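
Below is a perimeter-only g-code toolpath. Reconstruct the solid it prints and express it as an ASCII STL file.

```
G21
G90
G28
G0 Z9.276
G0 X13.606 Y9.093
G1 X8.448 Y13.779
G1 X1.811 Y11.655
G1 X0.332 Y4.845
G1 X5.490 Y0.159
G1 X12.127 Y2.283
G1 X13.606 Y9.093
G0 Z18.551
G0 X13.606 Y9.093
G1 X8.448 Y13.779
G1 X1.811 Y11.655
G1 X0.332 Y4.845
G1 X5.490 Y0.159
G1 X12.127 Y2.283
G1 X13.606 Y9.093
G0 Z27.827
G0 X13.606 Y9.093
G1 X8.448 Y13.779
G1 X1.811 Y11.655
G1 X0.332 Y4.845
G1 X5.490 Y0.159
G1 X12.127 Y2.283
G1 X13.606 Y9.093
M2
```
solid part
  facet normal 0.0000 0.0000 -1.0000
    outer loop
      vertex 1.811 11.655 0.000
      vertex 8.448 13.779 0.000
      vertex 13.606 9.093 0.000
    endloop
  endfacet
  facet normal 0.0000 0.0000 -1.0000
    outer loop
      vertex 0.332 4.845 0.000
      vertex 1.811 11.655 0.000
      vertex 13.606 9.093 0.000
    endloop
  endfacet
  facet normal 0.0000 0.0000 -1.0000
    outer loop
      vertex 5.490 0.159 0.000
      vertex 0.332 4.845 0.000
      vertex 13.606 9.093 0.000
    endloop
  endfacet
  facet normal 0.0000 0.0000 -1.0000
    outer loop
      vertex 12.127 2.283 0.000
      vertex 5.490 0.159 0.000
      vertex 13.606 9.093 0.000
    endloop
  endfacet
  facet normal 0.0000 0.0000 1.0000
    outer loop
      vertex 13.606 9.093 27.827
      vertex 8.448 13.779 27.827
      vertex 1.811 11.655 27.827
    endloop
  endfacet
  facet normal 0.0000 0.0000 1.0000
    outer loop
      vertex 13.606 9.093 27.827
      vertex 1.811 11.655 27.827
      vertex 0.332 4.845 27.827
    endloop
  endfacet
  facet normal 0.0000 0.0000 1.0000
    outer loop
      vertex 13.606 9.093 27.827
      vertex 0.332 4.845 27.827
      vertex 5.490 0.159 27.827
    endloop
  endfacet
  facet normal 0.0000 0.0000 1.0000
    outer loop
      vertex 13.606 9.093 27.827
      vertex 5.490 0.159 27.827
      vertex 12.127 2.283 27.827
    endloop
  endfacet
  facet normal 0.6724 0.7402 0.0000
    outer loop
      vertex 13.606 9.093 0.000
      vertex 8.448 13.779 0.000
      vertex 8.448 13.779 27.827
    endloop
  endfacet
  facet normal 0.6724 0.7402 0.0000
    outer loop
      vertex 13.606 9.093 0.000
      vertex 8.448 13.779 27.827
      vertex 13.606 9.093 27.827
    endloop
  endfacet
  facet normal -0.3048 0.9524 0.0000
    outer loop
      vertex 8.448 13.779 0.000
      vertex 1.811 11.655 0.000
      vertex 1.811 11.655 27.827
    endloop
  endfacet
  facet normal -0.3048 0.9524 0.0000
    outer loop
      vertex 8.448 13.779 0.000
      vertex 1.811 11.655 27.827
      vertex 8.448 13.779 27.827
    endloop
  endfacet
  facet normal -0.9772 0.2122 0.0000
    outer loop
      vertex 1.811 11.655 0.000
      vertex 0.332 4.845 0.000
      vertex 0.332 4.845 27.827
    endloop
  endfacet
  facet normal -0.9772 0.2122 0.0000
    outer loop
      vertex 1.811 11.655 0.000
      vertex 0.332 4.845 27.827
      vertex 1.811 11.655 27.827
    endloop
  endfacet
  facet normal -0.6724 -0.7402 0.0000
    outer loop
      vertex 0.332 4.845 0.000
      vertex 5.490 0.159 0.000
      vertex 5.490 0.159 27.827
    endloop
  endfacet
  facet normal -0.6724 -0.7402 0.0000
    outer loop
      vertex 0.332 4.845 0.000
      vertex 5.490 0.159 27.827
      vertex 0.332 4.845 27.827
    endloop
  endfacet
  facet normal 0.3048 -0.9524 0.0000
    outer loop
      vertex 5.490 0.159 0.000
      vertex 12.127 2.283 0.000
      vertex 12.127 2.283 27.827
    endloop
  endfacet
  facet normal 0.3048 -0.9524 0.0000
    outer loop
      vertex 5.490 0.159 0.000
      vertex 12.127 2.283 27.827
      vertex 5.490 0.159 27.827
    endloop
  endfacet
  facet normal 0.9772 -0.2122 0.0000
    outer loop
      vertex 12.127 2.283 0.000
      vertex 13.606 9.093 0.000
      vertex 13.606 9.093 27.827
    endloop
  endfacet
  facet normal 0.9772 -0.2122 0.0000
    outer loop
      vertex 12.127 2.283 0.000
      vertex 13.606 9.093 27.827
      vertex 12.127 2.283 27.827
    endloop
  endfacet
endsolid part

The G0 Z moves step by Δz≈9.276 mm. Every layer's G1 loop is the same polygon, so the solid is a straight extrusion of it from z=0 to z≈27.8. Closing with flat bottom and top caps and triangulating gives 20 facets — a regular 6-sided prism (a cylinder approximated with 6 flat sides), circumscribed radius ≈ 6.97 mm, height ≈ 27.8 mm.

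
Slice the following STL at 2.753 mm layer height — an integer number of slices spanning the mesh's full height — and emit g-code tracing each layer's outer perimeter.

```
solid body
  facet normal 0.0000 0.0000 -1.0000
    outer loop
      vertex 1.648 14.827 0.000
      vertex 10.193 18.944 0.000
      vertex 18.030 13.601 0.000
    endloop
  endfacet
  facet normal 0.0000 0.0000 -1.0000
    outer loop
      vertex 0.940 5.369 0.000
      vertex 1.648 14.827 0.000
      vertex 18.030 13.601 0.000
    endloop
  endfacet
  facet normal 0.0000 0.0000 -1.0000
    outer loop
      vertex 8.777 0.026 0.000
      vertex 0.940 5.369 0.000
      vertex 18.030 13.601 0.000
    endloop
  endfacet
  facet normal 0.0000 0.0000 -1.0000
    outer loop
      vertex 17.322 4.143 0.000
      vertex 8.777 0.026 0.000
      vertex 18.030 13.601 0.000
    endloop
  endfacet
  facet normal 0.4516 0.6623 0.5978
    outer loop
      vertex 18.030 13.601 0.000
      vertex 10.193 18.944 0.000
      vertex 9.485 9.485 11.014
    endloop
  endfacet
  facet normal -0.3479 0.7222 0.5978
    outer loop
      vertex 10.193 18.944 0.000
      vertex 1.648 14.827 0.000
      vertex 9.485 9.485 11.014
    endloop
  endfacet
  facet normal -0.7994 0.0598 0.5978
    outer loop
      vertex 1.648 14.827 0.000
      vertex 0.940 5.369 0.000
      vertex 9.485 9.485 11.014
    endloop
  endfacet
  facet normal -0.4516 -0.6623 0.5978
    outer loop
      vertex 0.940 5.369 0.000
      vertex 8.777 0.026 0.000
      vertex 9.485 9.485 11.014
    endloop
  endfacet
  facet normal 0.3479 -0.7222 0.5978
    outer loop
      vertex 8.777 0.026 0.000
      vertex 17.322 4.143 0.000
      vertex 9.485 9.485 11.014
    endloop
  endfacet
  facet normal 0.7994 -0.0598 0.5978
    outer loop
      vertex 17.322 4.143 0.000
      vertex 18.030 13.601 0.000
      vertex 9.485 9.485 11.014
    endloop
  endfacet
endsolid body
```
; perimeter-only toolpath
G21 ; units = mm
G90 ; absolute positioning
G28 ; home
; layer 1
G0 Z2.753
G0 X15.894 Y12.572
G1 X10.016 Y16.579
G1 X3.607 Y13.492
G1 X3.076 Y6.398
G1 X8.954 Y2.391
G1 X15.363 Y5.478
G1 X15.894 Y12.572
; layer 2
G0 Z5.507
G0 X13.758 Y11.543
G1 X9.839 Y14.214
G1 X5.566 Y12.156
G1 X5.212 Y7.427
G1 X9.131 Y4.755
G1 X13.403 Y6.814
G1 X13.758 Y11.543
; layer 3
G0 Z8.261
G0 X11.621 Y10.514
G1 X9.662 Y11.850
G1 X7.526 Y10.820
G1 X7.349 Y8.456
G1 X9.308 Y7.120
G1 X11.444 Y8.149
G1 X11.621 Y10.514
M2 ; end

The solid is a regular 6-sided pyramid, base circumscribed radius ≈ 9.48 mm, apex at z ≈ 11 mm. Slicing at Δz = 2.753 mm — 4 equal slices spanning the solid's height, so layer i sits at z = i·h/4 — gives 3 non-empty perimeters. Each is a 6-segment closed polygon; G0 lifts to the layer z and rapids to the start vertex, then G1 traces the edges. The cross-section shrinks linearly with z (the slice at the apex is degenerate and omitted).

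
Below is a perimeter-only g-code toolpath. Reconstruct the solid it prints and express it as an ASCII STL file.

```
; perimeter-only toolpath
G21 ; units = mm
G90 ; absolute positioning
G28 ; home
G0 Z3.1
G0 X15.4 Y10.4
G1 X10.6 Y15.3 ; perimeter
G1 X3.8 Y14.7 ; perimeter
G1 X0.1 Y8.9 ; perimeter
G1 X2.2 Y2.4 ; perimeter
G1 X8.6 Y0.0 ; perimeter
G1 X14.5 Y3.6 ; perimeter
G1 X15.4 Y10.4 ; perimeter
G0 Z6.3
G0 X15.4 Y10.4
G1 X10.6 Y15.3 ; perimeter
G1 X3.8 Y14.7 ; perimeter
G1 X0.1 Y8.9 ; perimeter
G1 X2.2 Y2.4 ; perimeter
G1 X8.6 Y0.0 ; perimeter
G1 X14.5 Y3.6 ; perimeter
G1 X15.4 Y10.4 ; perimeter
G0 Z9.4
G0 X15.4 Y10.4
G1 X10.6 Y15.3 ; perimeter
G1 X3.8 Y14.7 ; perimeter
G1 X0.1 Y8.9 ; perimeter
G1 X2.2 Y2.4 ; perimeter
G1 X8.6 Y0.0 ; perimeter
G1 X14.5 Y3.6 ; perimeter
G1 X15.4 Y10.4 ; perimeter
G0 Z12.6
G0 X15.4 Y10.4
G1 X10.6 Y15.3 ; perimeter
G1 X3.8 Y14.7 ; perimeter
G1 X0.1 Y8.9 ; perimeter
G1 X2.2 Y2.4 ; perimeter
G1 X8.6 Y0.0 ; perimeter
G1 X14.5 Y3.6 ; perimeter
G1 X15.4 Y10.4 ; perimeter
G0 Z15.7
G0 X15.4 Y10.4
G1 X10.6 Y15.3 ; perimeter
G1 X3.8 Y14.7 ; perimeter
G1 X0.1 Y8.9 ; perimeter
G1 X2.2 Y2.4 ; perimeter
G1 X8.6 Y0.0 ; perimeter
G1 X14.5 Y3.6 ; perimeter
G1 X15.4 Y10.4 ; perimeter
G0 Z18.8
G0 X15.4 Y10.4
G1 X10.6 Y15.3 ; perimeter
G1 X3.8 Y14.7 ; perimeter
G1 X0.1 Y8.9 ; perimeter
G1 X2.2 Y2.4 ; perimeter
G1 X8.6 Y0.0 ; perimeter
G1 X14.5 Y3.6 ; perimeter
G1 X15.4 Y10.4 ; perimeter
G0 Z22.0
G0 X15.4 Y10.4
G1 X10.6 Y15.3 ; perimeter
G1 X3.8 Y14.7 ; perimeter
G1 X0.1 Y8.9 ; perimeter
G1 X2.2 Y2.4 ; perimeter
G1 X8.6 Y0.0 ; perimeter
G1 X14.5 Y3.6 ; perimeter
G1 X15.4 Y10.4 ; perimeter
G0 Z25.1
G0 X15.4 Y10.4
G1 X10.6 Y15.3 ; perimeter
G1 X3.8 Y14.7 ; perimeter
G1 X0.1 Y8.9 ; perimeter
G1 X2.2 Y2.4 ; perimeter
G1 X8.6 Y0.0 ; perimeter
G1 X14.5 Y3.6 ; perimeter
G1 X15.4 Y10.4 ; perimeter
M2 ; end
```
solid part
  facet normal 0.0000 0.0000 -1.0000
    outer loop
      vertex 3.8 14.7 0.0
      vertex 10.6 15.3 0.0
      vertex 15.4 10.4 0.0
    endloop
  endfacet
  facet normal 0.0000 0.0000 -1.0000
    outer loop
      vertex 0.1 8.9 0.0
      vertex 3.8 14.7 0.0
      vertex 15.4 10.4 0.0
    endloop
  endfacet
  facet normal 0.0000 0.0000 -1.0000
    outer loop
      vertex 2.2 2.4 0.0
      vertex 0.1 8.9 0.0
      vertex 15.4 10.4 0.0
    endloop
  endfacet
  facet normal 0.0000 0.0000 -1.0000
    outer loop
      vertex 8.6 0.0 0.0
      vertex 2.2 2.4 0.0
      vertex 15.4 10.4 0.0
    endloop
  endfacet
  facet normal 0.0000 0.0000 -1.0000
    outer loop
      vertex 14.5 3.6 0.0
      vertex 8.6 0.0 0.0
      vertex 15.4 10.4 0.0
    endloop
  endfacet
  facet normal 0.0000 0.0000 1.0000
    outer loop
      vertex 15.4 10.4 25.1
      vertex 10.6 15.3 25.1
      vertex 3.8 14.7 25.1
    endloop
  endfacet
  facet normal 0.0000 0.0000 1.0000
    outer loop
      vertex 15.4 10.4 25.1
      vertex 3.8 14.7 25.1
      vertex 0.1 8.9 25.1
    endloop
  endfacet
  facet normal 0.0000 0.0000 1.0000
    outer loop
      vertex 15.4 10.4 25.1
      vertex 0.1 8.9 25.1
      vertex 2.2 2.4 25.1
    endloop
  endfacet
  facet normal 0.0000 0.0000 1.0000
    outer loop
      vertex 15.4 10.4 25.1
      vertex 2.2 2.4 25.1
      vertex 8.6 0.0 25.1
    endloop
  endfacet
  facet normal 0.0000 0.0000 1.0000
    outer loop
      vertex 15.4 10.4 25.1
      vertex 8.6 0.0 25.1
      vertex 14.5 3.6 25.1
    endloop
  endfacet
  facet normal 0.7144 0.6998 0.0000
    outer loop
      vertex 15.4 10.4 0.0
      vertex 10.6 15.3 0.0
      vertex 10.6 15.3 25.1
    endloop
  endfacet
  facet normal 0.7144 0.6998 0.0000
    outer loop
      vertex 15.4 10.4 0.0
      vertex 10.6 15.3 25.1
      vertex 15.4 10.4 25.1
    endloop
  endfacet
  facet normal -0.0879 0.9961 0.0000
    outer loop
      vertex 10.6 15.3 0.0
      vertex 3.8 14.7 0.0
      vertex 3.8 14.7 25.1
    endloop
  endfacet
  facet normal -0.0879 0.9961 0.0000
    outer loop
      vertex 10.6 15.3 0.0
      vertex 3.8 14.7 25.1
      vertex 10.6 15.3 25.1
    endloop
  endfacet
  facet normal -0.8431 0.5378 0.0000
    outer loop
      vertex 3.8 14.7 0.0
      vertex 0.1 8.9 0.0
      vertex 0.1 8.9 25.1
    endloop
  endfacet
  facet normal -0.8431 0.5378 0.0000
    outer loop
      vertex 3.8 14.7 0.0
      vertex 0.1 8.9 25.1
      vertex 3.8 14.7 25.1
    endloop
  endfacet
  facet normal -0.9516 -0.3074 0.0000
    outer loop
      vertex 0.1 8.9 0.0
      vertex 2.2 2.4 0.0
      vertex 2.2 2.4 25.1
    endloop
  endfacet
  facet normal -0.9516 -0.3074 0.0000
    outer loop
      vertex 0.1 8.9 0.0
      vertex 2.2 2.4 25.1
      vertex 0.1 8.9 25.1
    endloop
  endfacet
  facet normal -0.3511 -0.9363 0.0000
    outer loop
      vertex 2.2 2.4 0.0
      vertex 8.6 0.0 0.0
      vertex 8.6 0.0 25.1
    endloop
  endfacet
  facet normal -0.3511 -0.9363 0.0000
    outer loop
      vertex 2.2 2.4 0.0
      vertex 8.6 0.0 25.1
      vertex 2.2 2.4 25.1
    endloop
  endfacet
  facet normal 0.5209 -0.8536 0.0000
    outer loop
      vertex 8.6 0.0 0.0
      vertex 14.5 3.6 0.0
      vertex 14.5 3.6 25.1
    endloop
  endfacet
  facet normal 0.5209 -0.8536 0.0000
    outer loop
      vertex 8.6 0.0 0.0
      vertex 14.5 3.6 25.1
      vertex 8.6 0.0 25.1
    endloop
  endfacet
  facet normal 0.9914 -0.1312 0.0000
    outer loop
      vertex 14.5 3.6 0.0
      vertex 15.4 10.4 0.0
      vertex 15.4 10.4 25.1
    endloop
  endfacet
  facet normal 0.9914 -0.1312 0.0000
    outer loop
      vertex 14.5 3.6 0.0
      vertex 15.4 10.4 25.1
      vertex 14.5 3.6 25.1
    endloop
  endfacet
endsolid part

The G0 Z moves step by Δz≈3.1 mm. Every layer's G1 loop is the same polygon, so the solid is a straight extrusion of it from z=0 to z≈25.1. Closing with flat bottom and top caps and triangulating gives 24 facets — a regular 7-sided prism (a cylinder approximated with 7 flat sides), circumscribed radius ≈ 7.9 mm, height ≈ 25.1 mm.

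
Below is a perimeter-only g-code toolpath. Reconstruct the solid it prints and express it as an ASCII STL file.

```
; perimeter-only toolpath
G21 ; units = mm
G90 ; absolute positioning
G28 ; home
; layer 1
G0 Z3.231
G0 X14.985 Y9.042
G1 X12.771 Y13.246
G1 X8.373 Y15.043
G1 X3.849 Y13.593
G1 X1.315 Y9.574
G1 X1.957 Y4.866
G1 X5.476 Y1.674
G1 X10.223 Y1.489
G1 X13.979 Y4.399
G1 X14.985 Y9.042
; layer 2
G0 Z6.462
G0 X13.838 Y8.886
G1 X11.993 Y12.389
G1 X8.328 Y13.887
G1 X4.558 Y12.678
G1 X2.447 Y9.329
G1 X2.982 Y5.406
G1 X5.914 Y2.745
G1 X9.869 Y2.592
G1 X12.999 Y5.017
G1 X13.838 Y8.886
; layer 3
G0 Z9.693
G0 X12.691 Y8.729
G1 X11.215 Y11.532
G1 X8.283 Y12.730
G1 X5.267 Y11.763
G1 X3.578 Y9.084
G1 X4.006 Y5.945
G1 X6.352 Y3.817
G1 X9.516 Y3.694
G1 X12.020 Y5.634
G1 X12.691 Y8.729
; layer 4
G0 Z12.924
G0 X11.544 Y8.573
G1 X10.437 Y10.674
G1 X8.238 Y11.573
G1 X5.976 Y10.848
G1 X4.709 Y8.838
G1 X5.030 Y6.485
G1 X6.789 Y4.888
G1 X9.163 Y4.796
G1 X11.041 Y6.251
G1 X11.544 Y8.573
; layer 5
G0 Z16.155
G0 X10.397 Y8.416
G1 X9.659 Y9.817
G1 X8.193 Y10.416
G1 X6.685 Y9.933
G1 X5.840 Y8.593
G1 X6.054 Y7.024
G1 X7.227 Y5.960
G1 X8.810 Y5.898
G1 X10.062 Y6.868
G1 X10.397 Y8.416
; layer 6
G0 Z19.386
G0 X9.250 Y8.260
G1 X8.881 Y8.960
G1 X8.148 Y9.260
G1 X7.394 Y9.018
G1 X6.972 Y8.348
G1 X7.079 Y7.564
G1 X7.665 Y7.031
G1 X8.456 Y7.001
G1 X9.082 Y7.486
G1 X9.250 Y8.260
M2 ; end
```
solid part
  facet normal 0.0000 0.0000 -1.0000
    outer loop
      vertex 8.418 16.200 0.000
      vertex 13.549 14.103 0.000
      vertex 16.132 9.199 0.000
    endloop
  endfacet
  facet normal 0.0000 0.0000 -1.0000
    outer loop
      vertex 3.140 14.508 0.000
      vertex 8.418 16.200 0.000
      vertex 16.132 9.199 0.000
    endloop
  endfacet
  facet normal 0.0000 0.0000 -1.0000
    outer loop
      vertex 0.184 9.819 0.000
      vertex 3.140 14.508 0.000
      vertex 16.132 9.199 0.000
    endloop
  endfacet
  facet normal 0.0000 0.0000 -1.0000
    outer loop
      vertex 0.933 4.327 0.000
      vertex 0.184 9.819 0.000
      vertex 16.132 9.199 0.000
    endloop
  endfacet
  facet normal 0.0000 0.0000 -1.0000
    outer loop
      vertex 5.038 0.602 0.000
      vertex 0.933 4.327 0.000
      vertex 16.132 9.199 0.000
    endloop
  endfacet
  facet normal 0.0000 0.0000 -1.0000
    outer loop
      vertex 10.576 0.387 0.000
      vertex 5.038 0.602 0.000
      vertex 16.132 9.199 0.000
    endloop
  endfacet
  facet normal 0.0000 0.0000 -1.0000
    outer loop
      vertex 14.958 3.782 0.000
      vertex 10.576 0.387 0.000
      vertex 16.132 9.199 0.000
    endloop
  endfacet
  facet normal 0.8385 0.4417 0.3191
    outer loop
      vertex 16.132 9.199 0.000
      vertex 13.549 14.103 0.000
      vertex 8.103 8.103 22.617
    endloop
  endfacet
  facet normal 0.3585 0.8773 0.3191
    outer loop
      vertex 13.549 14.103 0.000
      vertex 8.418 16.200 0.000
      vertex 8.103 8.103 22.617
    endloop
  endfacet
  facet normal -0.2893 0.9025 0.3191
    outer loop
      vertex 8.418 16.200 0.000
      vertex 3.140 14.508 0.000
      vertex 8.103 8.103 22.617
    endloop
  endfacet
  facet normal -0.8017 0.5054 0.3191
    outer loop
      vertex 3.140 14.508 0.000
      vertex 0.184 9.819 0.000
      vertex 8.103 8.103 22.617
    endloop
  endfacet
  facet normal -0.9390 -0.1281 0.3191
    outer loop
      vertex 0.184 9.819 0.000
      vertex 0.933 4.327 0.000
      vertex 8.103 8.103 22.617
    endloop
  endfacet
  facet normal -0.6369 -0.7018 0.3191
    outer loop
      vertex 0.933 4.327 0.000
      vertex 5.038 0.602 0.000
      vertex 8.103 8.103 22.617
    endloop
  endfacet
  facet normal -0.0368 -0.9470 0.3191
    outer loop
      vertex 5.038 0.602 0.000
      vertex 10.576 0.387 0.000
      vertex 8.103 8.103 22.617
    endloop
  endfacet
  facet normal 0.5804 -0.7492 0.3191
    outer loop
      vertex 10.576 0.387 0.000
      vertex 14.958 3.782 0.000
      vertex 8.103 8.103 22.617
    endloop
  endfacet
  facet normal 0.9262 -0.2007 0.3191
    outer loop
      vertex 14.958 3.782 0.000
      vertex 16.132 9.199 0.000
      vertex 8.103 8.103 22.617
    endloop
  endfacet
endsolid part

The G0 Z moves step by Δz≈3.231 mm. The G1 loops shrink linearly with z, so the solid tapers from its base footprint up to z≈22.6. Closing with a flat bottom cap and the tapered top and triangulating gives 16 facets — a regular 9-sided pyramid, base circumscribed radius ≈ 8.1 mm, apex at z ≈ 22.6 mm.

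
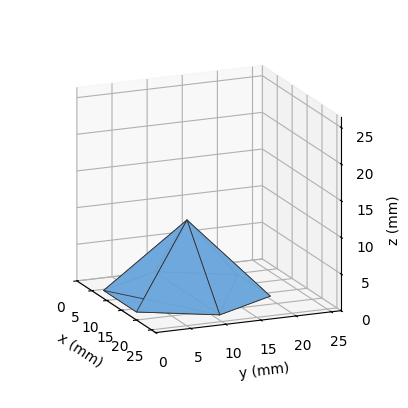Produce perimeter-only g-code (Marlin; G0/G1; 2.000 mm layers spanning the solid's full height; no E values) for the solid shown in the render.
Reading the render: the shape is a regular 6-sided pyramid, base circumscribed radius ≈ 11 mm, apex at z ≈ 10 mm (dimensions read to the nearest mm from the axis ticks). For the g-code, the solid's height is divided into equal slices at the stated Δz and each level perimeter traced with G1 moves after a G0 lift.

; perimeter-only toolpath
G21 ; units = mm
G90 ; absolute positioning
G28 ; home
; layer 1
G0 Z2.000
G0 X19.800 Y11.000
G1 X15.400 Y18.621
G1 X6.600 Y18.621
G1 X2.200 Y11.000
G1 X6.600 Y3.379
G1 X15.400 Y3.379
G1 X19.800 Y11.000
; layer 2
G0 Z4.000
G0 X17.600 Y11.000
G1 X14.300 Y16.716
G1 X7.700 Y16.716
G1 X4.400 Y11.000
G1 X7.700 Y5.284
G1 X14.300 Y5.284
G1 X17.600 Y11.000
; layer 3
G0 Z6.000
G0 X15.400 Y11.000
G1 X13.200 Y14.810
G1 X8.800 Y14.810
G1 X6.600 Y11.000
G1 X8.800 Y7.190
G1 X13.200 Y7.190
G1 X15.400 Y11.000
; layer 4
G0 Z8.000
G0 X13.200 Y11.000
G1 X12.100 Y12.905
G1 X9.900 Y12.905
G1 X8.800 Y11.000
G1 X9.900 Y9.095
G1 X12.100 Y9.095
G1 X13.200 Y11.000
M2 ; end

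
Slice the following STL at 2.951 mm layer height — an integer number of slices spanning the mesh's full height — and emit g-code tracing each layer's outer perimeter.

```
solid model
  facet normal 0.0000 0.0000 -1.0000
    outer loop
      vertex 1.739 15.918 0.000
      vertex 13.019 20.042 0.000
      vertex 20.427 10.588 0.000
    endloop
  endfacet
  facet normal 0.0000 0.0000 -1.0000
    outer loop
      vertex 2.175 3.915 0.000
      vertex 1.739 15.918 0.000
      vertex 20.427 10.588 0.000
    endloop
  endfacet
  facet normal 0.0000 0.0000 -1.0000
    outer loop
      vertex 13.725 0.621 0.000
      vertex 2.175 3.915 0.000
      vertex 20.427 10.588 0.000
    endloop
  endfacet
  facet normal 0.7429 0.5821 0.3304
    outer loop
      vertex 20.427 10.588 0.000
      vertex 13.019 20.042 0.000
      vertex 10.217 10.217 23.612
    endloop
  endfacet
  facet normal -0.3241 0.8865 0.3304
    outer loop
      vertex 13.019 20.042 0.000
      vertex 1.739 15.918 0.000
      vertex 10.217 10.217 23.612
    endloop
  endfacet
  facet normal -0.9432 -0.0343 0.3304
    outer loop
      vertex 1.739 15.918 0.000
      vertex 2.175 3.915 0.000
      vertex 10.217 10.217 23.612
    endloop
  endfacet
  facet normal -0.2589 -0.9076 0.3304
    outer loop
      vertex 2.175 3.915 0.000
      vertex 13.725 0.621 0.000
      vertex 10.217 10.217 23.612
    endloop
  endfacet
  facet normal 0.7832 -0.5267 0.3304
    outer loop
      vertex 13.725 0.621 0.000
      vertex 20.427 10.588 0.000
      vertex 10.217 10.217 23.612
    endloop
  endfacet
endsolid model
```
; perimeter-only toolpath
G21 ; units = mm
G90 ; absolute positioning
G28 ; home
; layer 1
G0 Z2.951
G0 X19.151 Y10.542
G1 X12.669 Y18.814
G1 X2.799 Y15.205
G1 X3.180 Y4.703
G1 X13.287 Y1.821
G1 X19.151 Y10.542
; layer 2
G0 Z5.903
G0 X17.875 Y10.495
G1 X12.319 Y17.586
G1 X3.859 Y14.493
G1 X4.186 Y5.491
G1 X12.848 Y3.020
G1 X17.875 Y10.495
; layer 3
G0 Z8.854
G0 X16.598 Y10.449
G1 X11.968 Y16.358
G1 X4.918 Y13.780
G1 X5.191 Y6.278
G1 X12.410 Y4.220
G1 X16.598 Y10.449
; layer 4
G0 Z11.806
G0 X15.322 Y10.402
G1 X11.618 Y15.130
G1 X5.978 Y13.067
G1 X6.196 Y7.066
G1 X11.971 Y5.419
G1 X15.322 Y10.402
; layer 5
G0 Z14.757
G0 X14.046 Y10.356
G1 X11.268 Y13.901
G1 X7.038 Y12.355
G1 X7.201 Y7.854
G1 X11.532 Y6.619
G1 X14.046 Y10.356
; layer 6
G0 Z17.709
G0 X12.770 Y10.310
G1 X10.918 Y12.673
G1 X8.098 Y11.642
G1 X8.207 Y8.642
G1 X11.094 Y7.818
G1 X12.770 Y10.310
; layer 7
G0 Z20.660
G0 X11.493 Y10.263
G1 X10.567 Y11.445
G1 X9.157 Y10.930
G1 X9.212 Y9.429
G1 X10.655 Y9.018
G1 X11.493 Y10.263
M2 ; end

The solid is a regular 5-sided pyramid, base circumscribed radius ≈ 10.2 mm, apex at z ≈ 23.6 mm. Slicing at Δz = 2.951 mm — 8 equal slices spanning the solid's height, so layer i sits at z = i·h/8 — gives 7 non-empty perimeters. Each is a 5-segment closed polygon; G0 lifts to the layer z and rapids to the start vertex, then G1 traces the edges. The cross-section shrinks linearly with z (the slice at the apex is degenerate and omitted).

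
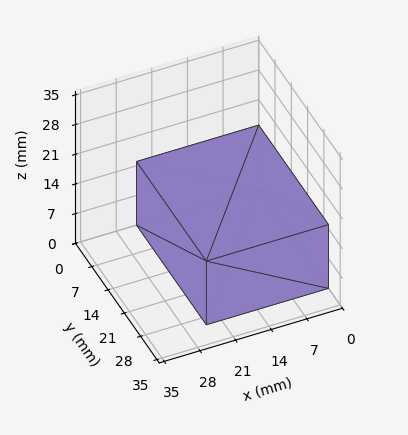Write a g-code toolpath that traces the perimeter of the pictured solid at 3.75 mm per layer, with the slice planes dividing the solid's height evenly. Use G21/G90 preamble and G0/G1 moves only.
Reading the render: the shape is a rectangular box, roughly 24 × 30 mm footprint and 15 mm tall (dimensions read to the nearest mm from the axis ticks). For the g-code, the solid's height is divided into equal slices at the stated Δz and each level perimeter traced with G1 moves after a G0 lift.

; perimeter-only toolpath
G21 ; units = mm
G90 ; absolute positioning
G28 ; home
; layer 1
G0 Z3.75
G0 X0.00 Y0.00
G1 X24.00 Y0.00
G1 X24.00 Y30.00
G1 X0.00 Y30.00
G1 X0.00 Y0.00
; layer 2
G0 Z7.50
G0 X0.00 Y0.00
G1 X24.00 Y0.00
G1 X24.00 Y30.00
G1 X0.00 Y30.00
G1 X0.00 Y0.00
; layer 3
G0 Z11.25
G0 X0.00 Y0.00
G1 X24.00 Y0.00
G1 X24.00 Y30.00
G1 X0.00 Y30.00
G1 X0.00 Y0.00
; layer 4
G0 Z15.00
G0 X0.00 Y0.00
G1 X24.00 Y0.00
G1 X24.00 Y30.00
G1 X0.00 Y30.00
G1 X0.00 Y0.00
M2 ; end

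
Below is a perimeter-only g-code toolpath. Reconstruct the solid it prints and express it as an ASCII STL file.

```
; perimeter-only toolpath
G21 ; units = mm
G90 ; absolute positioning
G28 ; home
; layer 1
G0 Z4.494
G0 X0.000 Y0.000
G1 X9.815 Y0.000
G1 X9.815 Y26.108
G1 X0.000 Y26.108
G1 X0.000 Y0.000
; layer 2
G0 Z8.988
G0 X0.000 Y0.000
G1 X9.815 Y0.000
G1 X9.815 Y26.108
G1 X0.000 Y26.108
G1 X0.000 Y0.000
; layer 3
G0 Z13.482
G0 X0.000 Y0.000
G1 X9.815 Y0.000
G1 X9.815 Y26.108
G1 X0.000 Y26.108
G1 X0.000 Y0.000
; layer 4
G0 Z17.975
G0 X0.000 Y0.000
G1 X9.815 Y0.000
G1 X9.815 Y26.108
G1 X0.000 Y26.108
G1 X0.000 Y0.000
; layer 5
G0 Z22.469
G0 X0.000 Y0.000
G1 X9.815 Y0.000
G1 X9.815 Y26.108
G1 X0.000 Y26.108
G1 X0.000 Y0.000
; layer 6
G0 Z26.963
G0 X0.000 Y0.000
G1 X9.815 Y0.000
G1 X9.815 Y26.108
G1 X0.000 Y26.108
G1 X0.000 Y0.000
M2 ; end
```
solid part
  facet normal 0.0000 0.0000 -1.0000
    outer loop
      vertex 9.815 26.108 0.000
      vertex 9.815 0.000 0.000
      vertex 0.000 0.000 0.000
    endloop
  endfacet
  facet normal 0.0000 0.0000 -1.0000
    outer loop
      vertex 0.000 26.108 0.000
      vertex 9.815 26.108 0.000
      vertex 0.000 0.000 0.000
    endloop
  endfacet
  facet normal 0.0000 0.0000 1.0000
    outer loop
      vertex 0.000 0.000 26.963
      vertex 9.815 0.000 26.963
      vertex 9.815 26.108 26.963
    endloop
  endfacet
  facet normal 0.0000 0.0000 1.0000
    outer loop
      vertex 0.000 0.000 26.963
      vertex 9.815 26.108 26.963
      vertex 0.000 26.108 26.963
    endloop
  endfacet
  facet normal 0.0000 -1.0000 0.0000
    outer loop
      vertex 0.000 0.000 0.000
      vertex 9.815 0.000 0.000
      vertex 9.815 0.000 26.963
    endloop
  endfacet
  facet normal 0.0000 -1.0000 0.0000
    outer loop
      vertex 0.000 0.000 0.000
      vertex 9.815 0.000 26.963
      vertex 0.000 0.000 26.963
    endloop
  endfacet
  facet normal 0.0000 1.0000 0.0000
    outer loop
      vertex 9.815 26.108 26.963
      vertex 9.815 26.108 0.000
      vertex 0.000 26.108 0.000
    endloop
  endfacet
  facet normal 0.0000 1.0000 0.0000
    outer loop
      vertex 0.000 26.108 26.963
      vertex 9.815 26.108 26.963
      vertex 0.000 26.108 0.000
    endloop
  endfacet
  facet normal -1.0000 0.0000 0.0000
    outer loop
      vertex 0.000 26.108 26.963
      vertex 0.000 26.108 0.000
      vertex 0.000 0.000 0.000
    endloop
  endfacet
  facet normal -1.0000 0.0000 0.0000
    outer loop
      vertex 0.000 0.000 26.963
      vertex 0.000 26.108 26.963
      vertex 0.000 0.000 0.000
    endloop
  endfacet
  facet normal 1.0000 0.0000 0.0000
    outer loop
      vertex 9.815 0.000 0.000
      vertex 9.815 26.108 0.000
      vertex 9.815 26.108 26.963
    endloop
  endfacet
  facet normal 1.0000 0.0000 0.0000
    outer loop
      vertex 9.815 0.000 0.000
      vertex 9.815 26.108 26.963
      vertex 9.815 0.000 26.963
    endloop
  endfacet
endsolid part

The G0 Z moves step by Δz≈4.494 mm. Every layer's G1 loop is the same polygon, so the solid is a straight extrusion of it from z=0 to z≈27. Closing with flat bottom and top caps and triangulating gives 12 facets — a rectangular box, roughly 9.81 × 26.1 mm footprint and 27 mm tall.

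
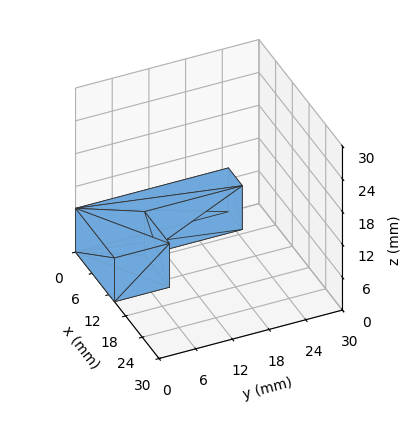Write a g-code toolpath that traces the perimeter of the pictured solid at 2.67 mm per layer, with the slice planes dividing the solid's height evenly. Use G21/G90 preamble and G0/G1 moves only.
Reading the render: the shape is an L-shaped prism: outer 14 × 25 mm, arm thicknesses ≈ 9 mm (horizontal) and 5 mm (vertical), extruded 8 mm in z (dimensions read to the nearest mm from the axis ticks). For the g-code, the solid's height is divided into equal slices at the stated Δz and each level perimeter traced with G1 moves after a G0 lift.

; perimeter-only toolpath
G21 ; units = mm
G90 ; absolute positioning
G28 ; home
; layer 1
G0 Z2.67
G0 X0.00 Y0.00
G1 X14.00 Y0.00
G1 X14.00 Y9.00
G1 X5.00 Y9.00
G1 X5.00 Y25.00
G1 X0.00 Y25.00
G1 X0.00 Y0.00
; layer 2
G0 Z5.33
G0 X0.00 Y0.00
G1 X14.00 Y0.00
G1 X14.00 Y9.00
G1 X5.00 Y9.00
G1 X5.00 Y25.00
G1 X0.00 Y25.00
G1 X0.00 Y0.00
; layer 3
G0 Z8.00
G0 X0.00 Y0.00
G1 X14.00 Y0.00
G1 X14.00 Y9.00
G1 X5.00 Y9.00
G1 X5.00 Y25.00
G1 X0.00 Y25.00
G1 X0.00 Y0.00
M2 ; end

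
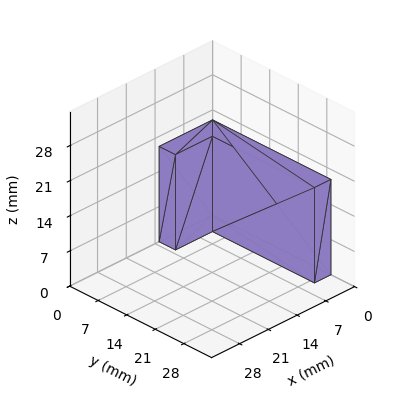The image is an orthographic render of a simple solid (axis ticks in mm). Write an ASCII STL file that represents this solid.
Reading the render: the shape is an L-shaped prism: outer 13 × 29 mm, arm thicknesses ≈ 4 mm (horizontal) and 4 mm (vertical), extruded 19 mm in z (dimensions read to the nearest mm from the axis ticks). For the STL, each face is triangulated and given an outward normal.

solid part
  facet normal 0.0000 0.0000 -1.0000
    outer loop
      vertex 13.0 4.0 0.0
      vertex 13.0 0.0 0.0
      vertex 0.0 0.0 0.0
    endloop
  endfacet
  facet normal 0.0000 0.0000 -1.0000
    outer loop
      vertex 4.0 4.0 0.0
      vertex 13.0 4.0 0.0
      vertex 0.0 0.0 0.0
    endloop
  endfacet
  facet normal 0.0000 0.0000 -1.0000
    outer loop
      vertex 4.0 29.0 0.0
      vertex 4.0 4.0 0.0
      vertex 0.0 0.0 0.0
    endloop
  endfacet
  facet normal 0.0000 0.0000 -1.0000
    outer loop
      vertex 0.0 29.0 0.0
      vertex 4.0 29.0 0.0
      vertex 0.0 0.0 0.0
    endloop
  endfacet
  facet normal 0.0000 0.0000 1.0000
    outer loop
      vertex 0.0 0.0 19.0
      vertex 13.0 0.0 19.0
      vertex 13.0 4.0 19.0
    endloop
  endfacet
  facet normal 0.0000 0.0000 1.0000
    outer loop
      vertex 0.0 0.0 19.0
      vertex 13.0 4.0 19.0
      vertex 4.0 4.0 19.0
    endloop
  endfacet
  facet normal 0.0000 0.0000 1.0000
    outer loop
      vertex 0.0 0.0 19.0
      vertex 4.0 4.0 19.0
      vertex 4.0 29.0 19.0
    endloop
  endfacet
  facet normal 0.0000 0.0000 1.0000
    outer loop
      vertex 0.0 0.0 19.0
      vertex 4.0 29.0 19.0
      vertex 0.0 29.0 19.0
    endloop
  endfacet
  facet normal 0.0000 -1.0000 0.0000
    outer loop
      vertex 0.0 0.0 0.0
      vertex 13.0 0.0 0.0
      vertex 13.0 0.0 19.0
    endloop
  endfacet
  facet normal 0.0000 -1.0000 0.0000
    outer loop
      vertex 0.0 0.0 0.0
      vertex 13.0 0.0 19.0
      vertex 0.0 0.0 19.0
    endloop
  endfacet
  facet normal 1.0000 0.0000 0.0000
    outer loop
      vertex 13.0 0.0 0.0
      vertex 13.0 4.0 0.0
      vertex 13.0 4.0 19.0
    endloop
  endfacet
  facet normal 1.0000 0.0000 0.0000
    outer loop
      vertex 13.0 0.0 0.0
      vertex 13.0 4.0 19.0
      vertex 13.0 0.0 19.0
    endloop
  endfacet
  facet normal 0.0000 1.0000 0.0000
    outer loop
      vertex 13.0 4.0 0.0
      vertex 4.0 4.0 0.0
      vertex 4.0 4.0 19.0
    endloop
  endfacet
  facet normal 0.0000 1.0000 0.0000
    outer loop
      vertex 13.0 4.0 0.0
      vertex 4.0 4.0 19.0
      vertex 13.0 4.0 19.0
    endloop
  endfacet
  facet normal 1.0000 0.0000 0.0000
    outer loop
      vertex 4.0 4.0 0.0
      vertex 4.0 29.0 0.0
      vertex 4.0 29.0 19.0
    endloop
  endfacet
  facet normal 1.0000 0.0000 0.0000
    outer loop
      vertex 4.0 4.0 0.0
      vertex 4.0 29.0 19.0
      vertex 4.0 4.0 19.0
    endloop
  endfacet
  facet normal 0.0000 1.0000 0.0000
    outer loop
      vertex 4.0 29.0 0.0
      vertex 0.0 29.0 0.0
      vertex 0.0 29.0 19.0
    endloop
  endfacet
  facet normal 0.0000 1.0000 0.0000
    outer loop
      vertex 4.0 29.0 0.0
      vertex 0.0 29.0 19.0
      vertex 4.0 29.0 19.0
    endloop
  endfacet
  facet normal -1.0000 0.0000 0.0000
    outer loop
      vertex 0.0 29.0 0.0
      vertex 0.0 0.0 0.0
      vertex 0.0 0.0 19.0
    endloop
  endfacet
  facet normal -1.0000 0.0000 0.0000
    outer loop
      vertex 0.0 29.0 0.0
      vertex 0.0 0.0 19.0
      vertex 0.0 29.0 19.0
    endloop
  endfacet
endsolid part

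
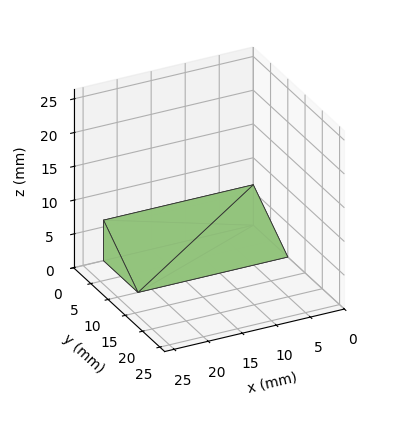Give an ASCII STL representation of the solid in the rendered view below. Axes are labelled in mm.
Reading the render: the shape is a wedge (ramp): 22 × 10 mm base, rising to 6 mm along the y=0 edge and sloping linearly to z=0 at y=10 (dimensions read to the nearest mm from the axis ticks). For the STL, each face is triangulated and given an outward normal.

solid part
  facet normal 0.0000 0.0000 -1.0000
    outer loop
      vertex 22.000 10.000 0.000
      vertex 22.000 0.000 0.000
      vertex 0.000 0.000 0.000
    endloop
  endfacet
  facet normal 0.0000 0.0000 -1.0000
    outer loop
      vertex 0.000 10.000 0.000
      vertex 22.000 10.000 0.000
      vertex 0.000 0.000 0.000
    endloop
  endfacet
  facet normal 0.0000 -1.0000 0.0000
    outer loop
      vertex 0.000 0.000 0.000
      vertex 22.000 0.000 0.000
      vertex 22.000 0.000 6.000
    endloop
  endfacet
  facet normal 0.0000 -1.0000 0.0000
    outer loop
      vertex 0.000 0.000 0.000
      vertex 22.000 0.000 6.000
      vertex 0.000 0.000 6.000
    endloop
  endfacet
  facet normal 0.0000 0.5145 0.8575
    outer loop
      vertex 0.000 0.000 6.000
      vertex 22.000 0.000 6.000
      vertex 22.000 10.000 0.000
    endloop
  endfacet
  facet normal 0.0000 0.5145 0.8575
    outer loop
      vertex 0.000 0.000 6.000
      vertex 22.000 10.000 0.000
      vertex 0.000 10.000 0.000
    endloop
  endfacet
  facet normal -1.0000 0.0000 0.0000
    outer loop
      vertex 0.000 0.000 6.000
      vertex 0.000 10.000 0.000
      vertex 0.000 0.000 0.000
    endloop
  endfacet
  facet normal 1.0000 0.0000 0.0000
    outer loop
      vertex 22.000 0.000 0.000
      vertex 22.000 10.000 0.000
      vertex 22.000 0.000 6.000
    endloop
  endfacet
endsolid part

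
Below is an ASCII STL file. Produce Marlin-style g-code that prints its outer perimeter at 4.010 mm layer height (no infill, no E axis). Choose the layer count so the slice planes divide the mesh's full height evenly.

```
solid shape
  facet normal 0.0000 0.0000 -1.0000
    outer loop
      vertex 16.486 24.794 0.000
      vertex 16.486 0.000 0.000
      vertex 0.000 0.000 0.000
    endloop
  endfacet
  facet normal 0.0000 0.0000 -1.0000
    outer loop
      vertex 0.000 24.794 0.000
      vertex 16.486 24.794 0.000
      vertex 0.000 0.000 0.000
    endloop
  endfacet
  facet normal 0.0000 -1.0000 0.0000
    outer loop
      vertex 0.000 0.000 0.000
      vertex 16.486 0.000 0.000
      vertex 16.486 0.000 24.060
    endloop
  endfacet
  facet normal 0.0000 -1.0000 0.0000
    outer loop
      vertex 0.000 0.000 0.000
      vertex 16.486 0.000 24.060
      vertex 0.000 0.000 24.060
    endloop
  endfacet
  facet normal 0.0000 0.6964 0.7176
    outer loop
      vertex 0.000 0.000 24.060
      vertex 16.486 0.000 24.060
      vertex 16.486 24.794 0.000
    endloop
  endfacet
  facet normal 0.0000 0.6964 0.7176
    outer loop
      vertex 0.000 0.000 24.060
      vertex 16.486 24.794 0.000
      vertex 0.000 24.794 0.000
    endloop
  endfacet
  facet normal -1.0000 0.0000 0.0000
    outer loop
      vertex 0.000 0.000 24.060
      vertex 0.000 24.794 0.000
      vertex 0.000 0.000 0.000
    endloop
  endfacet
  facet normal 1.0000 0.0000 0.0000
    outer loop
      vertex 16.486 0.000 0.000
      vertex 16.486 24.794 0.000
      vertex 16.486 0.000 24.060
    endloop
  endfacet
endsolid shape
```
; perimeter-only toolpath
G21 ; units = mm
G90 ; absolute positioning
G28 ; home
; layer 1
G0 Z4.010
G0 X0.000 Y0.000
G1 X16.486 Y0.000
G1 X16.486 Y20.662
G1 X0.000 Y20.662
G1 X0.000 Y0.000
; layer 2
G0 Z8.020
G0 X0.000 Y0.000
G1 X16.486 Y0.000
G1 X16.486 Y16.529
G1 X0.000 Y16.529
G1 X0.000 Y0.000
; layer 3
G0 Z12.030
G0 X0.000 Y0.000
G1 X16.486 Y0.000
G1 X16.486 Y12.397
G1 X0.000 Y12.397
G1 X0.000 Y0.000
; layer 4
G0 Z16.040
G0 X0.000 Y0.000
G1 X16.486 Y0.000
G1 X16.486 Y8.265
G1 X0.000 Y8.265
G1 X0.000 Y0.000
; layer 5
G0 Z20.050
G0 X0.000 Y0.000
G1 X16.486 Y0.000
G1 X16.486 Y4.132
G1 X0.000 Y4.132
G1 X0.000 Y0.000
M2 ; end

The solid is a wedge (ramp): 16.5 × 24.8 mm base, rising to 24.1 mm along the y=0 edge and sloping linearly to z=0 at y=24.8. Slicing at Δz = 4.010 mm — 6 equal slices spanning the solid's height, so layer i sits at z = i·h/6 — gives 5 non-empty perimeters. Each is a 4-segment closed polygon; G0 lifts to the layer z and rapids to the start vertex, then G1 traces the edges. The cross-section shrinks linearly with z (the slice at the apex is degenerate and omitted).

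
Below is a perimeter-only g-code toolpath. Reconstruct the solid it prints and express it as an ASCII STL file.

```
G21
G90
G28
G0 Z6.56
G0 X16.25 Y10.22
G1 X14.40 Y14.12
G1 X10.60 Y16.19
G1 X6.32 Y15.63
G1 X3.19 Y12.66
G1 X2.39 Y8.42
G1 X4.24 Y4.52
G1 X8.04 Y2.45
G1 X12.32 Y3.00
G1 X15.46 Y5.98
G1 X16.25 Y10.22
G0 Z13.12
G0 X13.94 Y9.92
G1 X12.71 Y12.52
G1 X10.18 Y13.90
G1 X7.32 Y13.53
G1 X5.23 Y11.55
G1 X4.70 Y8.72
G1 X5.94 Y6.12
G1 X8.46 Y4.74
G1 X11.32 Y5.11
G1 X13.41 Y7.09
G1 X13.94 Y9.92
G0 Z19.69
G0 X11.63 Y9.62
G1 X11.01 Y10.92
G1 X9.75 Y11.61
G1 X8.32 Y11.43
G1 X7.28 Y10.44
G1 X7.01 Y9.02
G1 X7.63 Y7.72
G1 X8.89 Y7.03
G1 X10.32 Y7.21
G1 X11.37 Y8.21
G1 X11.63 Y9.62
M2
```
solid part
  facet normal 0.0000 0.0000 -1.0000
    outer loop
      vertex 11.03 18.48 0.00
      vertex 16.09 15.72 0.00
      vertex 18.56 10.52 0.00
    endloop
  endfacet
  facet normal 0.0000 0.0000 -1.0000
    outer loop
      vertex 5.32 17.74 0.00
      vertex 11.03 18.48 0.00
      vertex 18.56 10.52 0.00
    endloop
  endfacet
  facet normal 0.0000 0.0000 -1.0000
    outer loop
      vertex 1.14 13.78 0.00
      vertex 5.32 17.74 0.00
      vertex 18.56 10.52 0.00
    endloop
  endfacet
  facet normal 0.0000 0.0000 -1.0000
    outer loop
      vertex 0.08 8.12 0.00
      vertex 1.14 13.78 0.00
      vertex 18.56 10.52 0.00
    endloop
  endfacet
  facet normal 0.0000 0.0000 -1.0000
    outer loop
      vertex 2.55 2.92 0.00
      vertex 0.08 8.12 0.00
      vertex 18.56 10.52 0.00
    endloop
  endfacet
  facet normal 0.0000 0.0000 -1.0000
    outer loop
      vertex 7.61 0.16 0.00
      vertex 2.55 2.92 0.00
      vertex 18.56 10.52 0.00
    endloop
  endfacet
  facet normal 0.0000 0.0000 -1.0000
    outer loop
      vertex 13.32 0.90 0.00
      vertex 7.61 0.16 0.00
      vertex 18.56 10.52 0.00
    endloop
  endfacet
  facet normal 0.0000 0.0000 -1.0000
    outer loop
      vertex 17.50 4.86 0.00
      vertex 13.32 0.90 0.00
      vertex 18.56 10.52 0.00
    endloop
  endfacet
  facet normal 0.8558 0.4065 0.3198
    outer loop
      vertex 18.56 10.52 0.00
      vertex 16.09 15.72 0.00
      vertex 9.32 9.32 26.25
    endloop
  endfacet
  facet normal 0.4537 0.8318 0.3198
    outer loop
      vertex 16.09 15.72 0.00
      vertex 11.03 18.48 0.00
      vertex 9.32 9.32 26.25
    endloop
  endfacet
  facet normal -0.1218 0.9396 0.3199
    outer loop
      vertex 11.03 18.48 0.00
      vertex 5.32 17.74 0.00
      vertex 9.32 9.32 26.25
    endloop
  endfacet
  facet normal -0.6516 0.6878 0.3199
    outer loop
      vertex 5.32 17.74 0.00
      vertex 1.14 13.78 0.00
      vertex 9.32 9.32 26.25
    endloop
  endfacet
  facet normal -0.9313 0.1744 0.3198
    outer loop
      vertex 1.14 13.78 0.00
      vertex 0.08 8.12 0.00
      vertex 9.32 9.32 26.25
    endloop
  endfacet
  facet normal -0.8558 -0.4065 0.3198
    outer loop
      vertex 0.08 8.12 0.00
      vertex 2.55 2.92 0.00
      vertex 9.32 9.32 26.25
    endloop
  endfacet
  facet normal -0.4537 -0.8318 0.3198
    outer loop
      vertex 2.55 2.92 0.00
      vertex 7.61 0.16 0.00
      vertex 9.32 9.32 26.25
    endloop
  endfacet
  facet normal 0.1218 -0.9396 0.3199
    outer loop
      vertex 7.61 0.16 0.00
      vertex 13.32 0.90 0.00
      vertex 9.32 9.32 26.25
    endloop
  endfacet
  facet normal 0.6516 -0.6878 0.3199
    outer loop
      vertex 13.32 0.90 0.00
      vertex 17.50 4.86 0.00
      vertex 9.32 9.32 26.25
    endloop
  endfacet
  facet normal 0.9313 -0.1744 0.3198
    outer loop
      vertex 17.50 4.86 0.00
      vertex 18.56 10.52 0.00
      vertex 9.32 9.32 26.25
    endloop
  endfacet
endsolid part

The G0 Z moves step by Δz≈6.56 mm. The G1 loops shrink linearly with z, so the solid tapers from its base footprint up to z≈26.2. Closing with a flat bottom cap and the tapered top and triangulating gives 18 facets — a regular 10-sided pyramid, base circumscribed radius ≈ 9.32 mm, apex at z ≈ 26.2 mm.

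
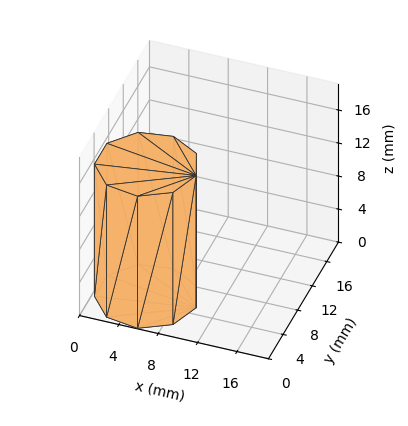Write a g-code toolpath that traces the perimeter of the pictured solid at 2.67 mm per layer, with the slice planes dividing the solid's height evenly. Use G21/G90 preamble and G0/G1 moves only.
Reading the render: the shape is a regular 9-sided prism (a cylinder approximated with 9 flat sides), circumscribed radius ≈ 5 mm, height ≈ 16 mm (dimensions read to the nearest mm from the axis ticks). For the g-code, the solid's height is divided into equal slices at the stated Δz and each level perimeter traced with G1 moves after a G0 lift.

; perimeter-only toolpath
G21 ; units = mm
G90 ; absolute positioning
G28 ; home
; layer 1
G0 Z2.67
G0 X10.00 Y5.00
G1 X8.83 Y8.21
G1 X5.87 Y9.92
G1 X2.50 Y9.33
G1 X0.30 Y6.71
G1 X0.30 Y3.29
G1 X2.50 Y0.67
G1 X5.87 Y0.08
G1 X8.83 Y1.79
G1 X10.00 Y5.00
; layer 2
G0 Z5.33
G0 X10.00 Y5.00
G1 X8.83 Y8.21
G1 X5.87 Y9.92
G1 X2.50 Y9.33
G1 X0.30 Y6.71
G1 X0.30 Y3.29
G1 X2.50 Y0.67
G1 X5.87 Y0.08
G1 X8.83 Y1.79
G1 X10.00 Y5.00
; layer 3
G0 Z8.00
G0 X10.00 Y5.00
G1 X8.83 Y8.21
G1 X5.87 Y9.92
G1 X2.50 Y9.33
G1 X0.30 Y6.71
G1 X0.30 Y3.29
G1 X2.50 Y0.67
G1 X5.87 Y0.08
G1 X8.83 Y1.79
G1 X10.00 Y5.00
; layer 4
G0 Z10.67
G0 X10.00 Y5.00
G1 X8.83 Y8.21
G1 X5.87 Y9.92
G1 X2.50 Y9.33
G1 X0.30 Y6.71
G1 X0.30 Y3.29
G1 X2.50 Y0.67
G1 X5.87 Y0.08
G1 X8.83 Y1.79
G1 X10.00 Y5.00
; layer 5
G0 Z13.33
G0 X10.00 Y5.00
G1 X8.83 Y8.21
G1 X5.87 Y9.92
G1 X2.50 Y9.33
G1 X0.30 Y6.71
G1 X0.30 Y3.29
G1 X2.50 Y0.67
G1 X5.87 Y0.08
G1 X8.83 Y1.79
G1 X10.00 Y5.00
; layer 6
G0 Z16.00
G0 X10.00 Y5.00
G1 X8.83 Y8.21
G1 X5.87 Y9.92
G1 X2.50 Y9.33
G1 X0.30 Y6.71
G1 X0.30 Y3.29
G1 X2.50 Y0.67
G1 X5.87 Y0.08
G1 X8.83 Y1.79
G1 X10.00 Y5.00
M2 ; end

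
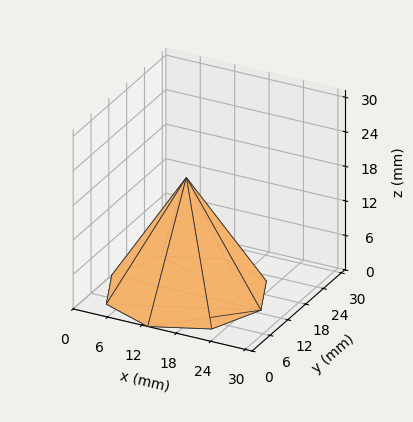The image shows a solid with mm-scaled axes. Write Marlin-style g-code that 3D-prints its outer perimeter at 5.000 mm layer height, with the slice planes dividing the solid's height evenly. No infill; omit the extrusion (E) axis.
Reading the render: the shape is a regular 8-sided pyramid, base circumscribed radius ≈ 13 mm, apex at z ≈ 20 mm (dimensions read to the nearest mm from the axis ticks). For the g-code, the solid's height is divided into equal slices at the stated Δz and each level perimeter traced with G1 moves after a G0 lift.

; perimeter-only toolpath
G21 ; units = mm
G90 ; absolute positioning
G28 ; home
; layer 1
G0 Z5.000
G0 X22.750 Y13.000
G1 X19.894 Y19.894
G1 X13.000 Y22.750
G1 X6.106 Y19.894
G1 X3.250 Y13.000
G1 X6.106 Y6.106
G1 X13.000 Y3.250
G1 X19.894 Y6.106
G1 X22.750 Y13.000
; layer 2
G0 Z10.000
G0 X19.500 Y13.000
G1 X17.596 Y17.596
G1 X13.000 Y19.500
G1 X8.404 Y17.596
G1 X6.500 Y13.000
G1 X8.404 Y8.404
G1 X13.000 Y6.500
G1 X17.596 Y8.404
G1 X19.500 Y13.000
; layer 3
G0 Z15.000
G0 X16.250 Y13.000
G1 X15.298 Y15.298
G1 X13.000 Y16.250
G1 X10.702 Y15.298
G1 X9.750 Y13.000
G1 X10.702 Y10.702
G1 X13.000 Y9.750
G1 X15.298 Y10.702
G1 X16.250 Y13.000
M2 ; end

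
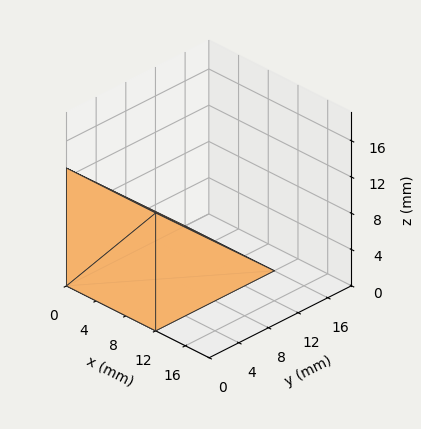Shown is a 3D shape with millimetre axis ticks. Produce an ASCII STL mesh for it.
Reading the render: the shape is a wedge (ramp): 12 × 16 mm base, rising to 13 mm along the y=0 edge and sloping linearly to z=0 at y=16 (dimensions read to the nearest mm from the axis ticks). For the STL, each face is triangulated and given an outward normal.

solid part
  facet normal 0.0000 0.0000 -1.0000
    outer loop
      vertex 12.000 16.000 0.000
      vertex 12.000 0.000 0.000
      vertex 0.000 0.000 0.000
    endloop
  endfacet
  facet normal 0.0000 0.0000 -1.0000
    outer loop
      vertex 0.000 16.000 0.000
      vertex 12.000 16.000 0.000
      vertex 0.000 0.000 0.000
    endloop
  endfacet
  facet normal 0.0000 -1.0000 0.0000
    outer loop
      vertex 0.000 0.000 0.000
      vertex 12.000 0.000 0.000
      vertex 12.000 0.000 13.000
    endloop
  endfacet
  facet normal 0.0000 -1.0000 0.0000
    outer loop
      vertex 0.000 0.000 0.000
      vertex 12.000 0.000 13.000
      vertex 0.000 0.000 13.000
    endloop
  endfacet
  facet normal 0.0000 0.6306 0.7761
    outer loop
      vertex 0.000 0.000 13.000
      vertex 12.000 0.000 13.000
      vertex 12.000 16.000 0.000
    endloop
  endfacet
  facet normal 0.0000 0.6306 0.7761
    outer loop
      vertex 0.000 0.000 13.000
      vertex 12.000 16.000 0.000
      vertex 0.000 16.000 0.000
    endloop
  endfacet
  facet normal -1.0000 0.0000 0.0000
    outer loop
      vertex 0.000 0.000 13.000
      vertex 0.000 16.000 0.000
      vertex 0.000 0.000 0.000
    endloop
  endfacet
  facet normal 1.0000 0.0000 0.0000
    outer loop
      vertex 12.000 0.000 0.000
      vertex 12.000 16.000 0.000
      vertex 12.000 0.000 13.000
    endloop
  endfacet
endsolid part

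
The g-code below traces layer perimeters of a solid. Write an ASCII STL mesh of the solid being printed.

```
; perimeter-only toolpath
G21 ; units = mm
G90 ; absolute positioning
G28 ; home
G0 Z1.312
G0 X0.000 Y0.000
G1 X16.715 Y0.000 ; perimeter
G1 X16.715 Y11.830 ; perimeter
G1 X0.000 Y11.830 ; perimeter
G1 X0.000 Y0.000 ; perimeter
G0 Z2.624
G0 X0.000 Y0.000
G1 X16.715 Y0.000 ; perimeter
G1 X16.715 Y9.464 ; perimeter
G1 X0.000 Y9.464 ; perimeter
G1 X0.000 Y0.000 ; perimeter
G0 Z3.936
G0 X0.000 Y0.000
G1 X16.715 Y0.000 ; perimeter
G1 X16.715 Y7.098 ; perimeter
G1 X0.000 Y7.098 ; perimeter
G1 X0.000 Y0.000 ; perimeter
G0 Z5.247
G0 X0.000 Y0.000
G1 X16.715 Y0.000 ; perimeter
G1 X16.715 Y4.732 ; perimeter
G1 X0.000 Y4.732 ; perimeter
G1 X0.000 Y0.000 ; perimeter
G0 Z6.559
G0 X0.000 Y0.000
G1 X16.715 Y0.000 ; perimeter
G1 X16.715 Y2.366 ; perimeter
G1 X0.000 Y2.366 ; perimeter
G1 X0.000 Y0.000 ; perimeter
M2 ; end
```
solid part
  facet normal 0.0000 0.0000 -1.0000
    outer loop
      vertex 16.715 14.196 0.000
      vertex 16.715 0.000 0.000
      vertex 0.000 0.000 0.000
    endloop
  endfacet
  facet normal 0.0000 0.0000 -1.0000
    outer loop
      vertex 0.000 14.196 0.000
      vertex 16.715 14.196 0.000
      vertex 0.000 0.000 0.000
    endloop
  endfacet
  facet normal 0.0000 -1.0000 0.0000
    outer loop
      vertex 0.000 0.000 0.000
      vertex 16.715 0.000 0.000
      vertex 16.715 0.000 7.871
    endloop
  endfacet
  facet normal 0.0000 -1.0000 0.0000
    outer loop
      vertex 0.000 0.000 0.000
      vertex 16.715 0.000 7.871
      vertex 0.000 0.000 7.871
    endloop
  endfacet
  facet normal 0.0000 0.4849 0.8746
    outer loop
      vertex 0.000 0.000 7.871
      vertex 16.715 0.000 7.871
      vertex 16.715 14.196 0.000
    endloop
  endfacet
  facet normal 0.0000 0.4849 0.8746
    outer loop
      vertex 0.000 0.000 7.871
      vertex 16.715 14.196 0.000
      vertex 0.000 14.196 0.000
    endloop
  endfacet
  facet normal -1.0000 0.0000 0.0000
    outer loop
      vertex 0.000 0.000 7.871
      vertex 0.000 14.196 0.000
      vertex 0.000 0.000 0.000
    endloop
  endfacet
  facet normal 1.0000 0.0000 0.0000
    outer loop
      vertex 16.715 0.000 0.000
      vertex 16.715 14.196 0.000
      vertex 16.715 0.000 7.871
    endloop
  endfacet
endsolid part

The G0 Z moves step by Δz≈1.312 mm. The G1 loops shrink linearly with z, so the solid tapers from its base footprint up to z≈7.87. Closing with a flat bottom cap and the tapered top and triangulating gives 8 facets — a wedge (ramp): 16.7 × 14.2 mm base, rising to 7.87 mm along the y=0 edge and sloping linearly to z=0 at y=14.2.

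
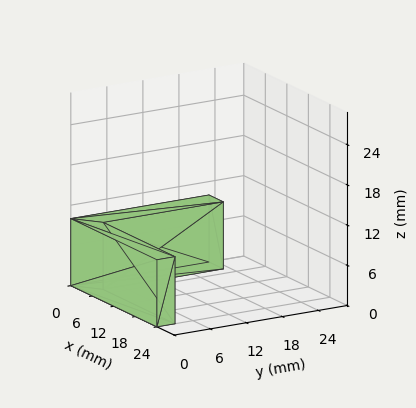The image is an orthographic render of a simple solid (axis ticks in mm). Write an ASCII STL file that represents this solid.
Reading the render: the shape is an L-shaped prism: outer 24 × 23 mm, arm thicknesses ≈ 3 mm (horizontal) and 4 mm (vertical), extruded 10 mm in z (dimensions read to the nearest mm from the axis ticks). For the STL, each face is triangulated and given an outward normal.

solid part
  facet normal 0.0000 0.0000 -1.0000
    outer loop
      vertex 24.0 3.0 0.0
      vertex 24.0 0.0 0.0
      vertex 0.0 0.0 0.0
    endloop
  endfacet
  facet normal 0.0000 0.0000 -1.0000
    outer loop
      vertex 4.0 3.0 0.0
      vertex 24.0 3.0 0.0
      vertex 0.0 0.0 0.0
    endloop
  endfacet
  facet normal 0.0000 0.0000 -1.0000
    outer loop
      vertex 4.0 23.0 0.0
      vertex 4.0 3.0 0.0
      vertex 0.0 0.0 0.0
    endloop
  endfacet
  facet normal 0.0000 0.0000 -1.0000
    outer loop
      vertex 0.0 23.0 0.0
      vertex 4.0 23.0 0.0
      vertex 0.0 0.0 0.0
    endloop
  endfacet
  facet normal 0.0000 0.0000 1.0000
    outer loop
      vertex 0.0 0.0 10.0
      vertex 24.0 0.0 10.0
      vertex 24.0 3.0 10.0
    endloop
  endfacet
  facet normal 0.0000 0.0000 1.0000
    outer loop
      vertex 0.0 0.0 10.0
      vertex 24.0 3.0 10.0
      vertex 4.0 3.0 10.0
    endloop
  endfacet
  facet normal 0.0000 0.0000 1.0000
    outer loop
      vertex 0.0 0.0 10.0
      vertex 4.0 3.0 10.0
      vertex 4.0 23.0 10.0
    endloop
  endfacet
  facet normal 0.0000 0.0000 1.0000
    outer loop
      vertex 0.0 0.0 10.0
      vertex 4.0 23.0 10.0
      vertex 0.0 23.0 10.0
    endloop
  endfacet
  facet normal 0.0000 -1.0000 0.0000
    outer loop
      vertex 0.0 0.0 0.0
      vertex 24.0 0.0 0.0
      vertex 24.0 0.0 10.0
    endloop
  endfacet
  facet normal 0.0000 -1.0000 0.0000
    outer loop
      vertex 0.0 0.0 0.0
      vertex 24.0 0.0 10.0
      vertex 0.0 0.0 10.0
    endloop
  endfacet
  facet normal 1.0000 0.0000 0.0000
    outer loop
      vertex 24.0 0.0 0.0
      vertex 24.0 3.0 0.0
      vertex 24.0 3.0 10.0
    endloop
  endfacet
  facet normal 1.0000 0.0000 0.0000
    outer loop
      vertex 24.0 0.0 0.0
      vertex 24.0 3.0 10.0
      vertex 24.0 0.0 10.0
    endloop
  endfacet
  facet normal 0.0000 1.0000 0.0000
    outer loop
      vertex 24.0 3.0 0.0
      vertex 4.0 3.0 0.0
      vertex 4.0 3.0 10.0
    endloop
  endfacet
  facet normal 0.0000 1.0000 0.0000
    outer loop
      vertex 24.0 3.0 0.0
      vertex 4.0 3.0 10.0
      vertex 24.0 3.0 10.0
    endloop
  endfacet
  facet normal 1.0000 0.0000 0.0000
    outer loop
      vertex 4.0 3.0 0.0
      vertex 4.0 23.0 0.0
      vertex 4.0 23.0 10.0
    endloop
  endfacet
  facet normal 1.0000 0.0000 0.0000
    outer loop
      vertex 4.0 3.0 0.0
      vertex 4.0 23.0 10.0
      vertex 4.0 3.0 10.0
    endloop
  endfacet
  facet normal 0.0000 1.0000 0.0000
    outer loop
      vertex 4.0 23.0 0.0
      vertex 0.0 23.0 0.0
      vertex 0.0 23.0 10.0
    endloop
  endfacet
  facet normal 0.0000 1.0000 0.0000
    outer loop
      vertex 4.0 23.0 0.0
      vertex 0.0 23.0 10.0
      vertex 4.0 23.0 10.0
    endloop
  endfacet
  facet normal -1.0000 0.0000 0.0000
    outer loop
      vertex 0.0 23.0 0.0
      vertex 0.0 0.0 0.0
      vertex 0.0 0.0 10.0
    endloop
  endfacet
  facet normal -1.0000 0.0000 0.0000
    outer loop
      vertex 0.0 23.0 0.0
      vertex 0.0 0.0 10.0
      vertex 0.0 23.0 10.0
    endloop
  endfacet
endsolid part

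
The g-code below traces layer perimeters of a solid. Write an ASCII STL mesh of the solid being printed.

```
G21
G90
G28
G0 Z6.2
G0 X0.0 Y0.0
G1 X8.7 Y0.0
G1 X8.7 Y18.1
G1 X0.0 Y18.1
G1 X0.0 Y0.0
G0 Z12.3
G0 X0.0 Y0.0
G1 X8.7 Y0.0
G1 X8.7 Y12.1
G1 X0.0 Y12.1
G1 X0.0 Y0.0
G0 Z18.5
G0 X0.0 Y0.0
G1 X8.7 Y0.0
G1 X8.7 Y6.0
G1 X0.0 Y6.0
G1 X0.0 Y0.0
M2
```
solid part
  facet normal 0.0000 0.0000 -1.0000
    outer loop
      vertex 8.7 24.1 0.0
      vertex 8.7 0.0 0.0
      vertex 0.0 0.0 0.0
    endloop
  endfacet
  facet normal 0.0000 0.0000 -1.0000
    outer loop
      vertex 0.0 24.1 0.0
      vertex 8.7 24.1 0.0
      vertex 0.0 0.0 0.0
    endloop
  endfacet
  facet normal 0.0000 -1.0000 0.0000
    outer loop
      vertex 0.0 0.0 0.0
      vertex 8.7 0.0 0.0
      vertex 8.7 0.0 24.7
    endloop
  endfacet
  facet normal 0.0000 -1.0000 0.0000
    outer loop
      vertex 0.0 0.0 0.0
      vertex 8.7 0.0 24.7
      vertex 0.0 0.0 24.7
    endloop
  endfacet
  facet normal 0.0000 0.7157 0.6984
    outer loop
      vertex 0.0 0.0 24.7
      vertex 8.7 0.0 24.7
      vertex 8.7 24.1 0.0
    endloop
  endfacet
  facet normal 0.0000 0.7157 0.6984
    outer loop
      vertex 0.0 0.0 24.7
      vertex 8.7 24.1 0.0
      vertex 0.0 24.1 0.0
    endloop
  endfacet
  facet normal -1.0000 0.0000 0.0000
    outer loop
      vertex 0.0 0.0 24.7
      vertex 0.0 24.1 0.0
      vertex 0.0 0.0 0.0
    endloop
  endfacet
  facet normal 1.0000 0.0000 0.0000
    outer loop
      vertex 8.7 0.0 0.0
      vertex 8.7 24.1 0.0
      vertex 8.7 0.0 24.7
    endloop
  endfacet
endsolid part

The G0 Z moves step by Δz≈6.2 mm. The G1 loops shrink linearly with z, so the solid tapers from its base footprint up to z≈24.7. Closing with a flat bottom cap and the tapered top and triangulating gives 8 facets — a wedge (ramp): 8.7 × 24.1 mm base, rising to 24.7 mm along the y=0 edge and sloping linearly to z=0 at y=24.1.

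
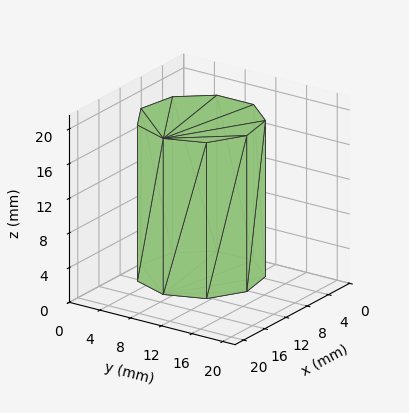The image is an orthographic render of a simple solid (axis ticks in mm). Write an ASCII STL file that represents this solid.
Reading the render: the shape is a regular 9-sided prism (a cylinder approximated with 9 flat sides), circumscribed radius ≈ 7 mm, height ≈ 18 mm (dimensions read to the nearest mm from the axis ticks). For the STL, each face is triangulated and given an outward normal.

solid part
  facet normal 0.0000 0.0000 -1.0000
    outer loop
      vertex 8.22 13.89 0.00
      vertex 12.36 11.50 0.00
      vertex 14.00 7.00 0.00
    endloop
  endfacet
  facet normal 0.0000 0.0000 -1.0000
    outer loop
      vertex 3.50 13.06 0.00
      vertex 8.22 13.89 0.00
      vertex 14.00 7.00 0.00
    endloop
  endfacet
  facet normal 0.0000 0.0000 -1.0000
    outer loop
      vertex 0.42 9.39 0.00
      vertex 3.50 13.06 0.00
      vertex 14.00 7.00 0.00
    endloop
  endfacet
  facet normal 0.0000 0.0000 -1.0000
    outer loop
      vertex 0.42 4.61 0.00
      vertex 0.42 9.39 0.00
      vertex 14.00 7.00 0.00
    endloop
  endfacet
  facet normal 0.0000 0.0000 -1.0000
    outer loop
      vertex 3.50 0.94 0.00
      vertex 0.42 4.61 0.00
      vertex 14.00 7.00 0.00
    endloop
  endfacet
  facet normal 0.0000 0.0000 -1.0000
    outer loop
      vertex 8.22 0.11 0.00
      vertex 3.50 0.94 0.00
      vertex 14.00 7.00 0.00
    endloop
  endfacet
  facet normal 0.0000 0.0000 -1.0000
    outer loop
      vertex 12.36 2.50 0.00
      vertex 8.22 0.11 0.00
      vertex 14.00 7.00 0.00
    endloop
  endfacet
  facet normal 0.0000 0.0000 1.0000
    outer loop
      vertex 14.00 7.00 18.00
      vertex 12.36 11.50 18.00
      vertex 8.22 13.89 18.00
    endloop
  endfacet
  facet normal 0.0000 0.0000 1.0000
    outer loop
      vertex 14.00 7.00 18.00
      vertex 8.22 13.89 18.00
      vertex 3.50 13.06 18.00
    endloop
  endfacet
  facet normal 0.0000 0.0000 1.0000
    outer loop
      vertex 14.00 7.00 18.00
      vertex 3.50 13.06 18.00
      vertex 0.42 9.39 18.00
    endloop
  endfacet
  facet normal 0.0000 0.0000 1.0000
    outer loop
      vertex 14.00 7.00 18.00
      vertex 0.42 9.39 18.00
      vertex 0.42 4.61 18.00
    endloop
  endfacet
  facet normal 0.0000 0.0000 1.0000
    outer loop
      vertex 14.00 7.00 18.00
      vertex 0.42 4.61 18.00
      vertex 3.50 0.94 18.00
    endloop
  endfacet
  facet normal 0.0000 0.0000 1.0000
    outer loop
      vertex 14.00 7.00 18.00
      vertex 3.50 0.94 18.00
      vertex 8.22 0.11 18.00
    endloop
  endfacet
  facet normal 0.0000 0.0000 1.0000
    outer loop
      vertex 14.00 7.00 18.00
      vertex 8.22 0.11 18.00
      vertex 12.36 2.50 18.00
    endloop
  endfacet
  facet normal 0.9395 0.3424 0.0000
    outer loop
      vertex 14.00 7.00 0.00
      vertex 12.36 11.50 0.00
      vertex 12.36 11.50 18.00
    endloop
  endfacet
  facet normal 0.9395 0.3424 0.0000
    outer loop
      vertex 14.00 7.00 0.00
      vertex 12.36 11.50 18.00
      vertex 14.00 7.00 18.00
    endloop
  endfacet
  facet normal 0.5000 0.8660 0.0000
    outer loop
      vertex 12.36 11.50 0.00
      vertex 8.22 13.89 0.00
      vertex 8.22 13.89 18.00
    endloop
  endfacet
  facet normal 0.5000 0.8660 0.0000
    outer loop
      vertex 12.36 11.50 0.00
      vertex 8.22 13.89 18.00
      vertex 12.36 11.50 18.00
    endloop
  endfacet
  facet normal -0.1732 0.9849 0.0000
    outer loop
      vertex 8.22 13.89 0.00
      vertex 3.50 13.06 0.00
      vertex 3.50 13.06 18.00
    endloop
  endfacet
  facet normal -0.1732 0.9849 0.0000
    outer loop
      vertex 8.22 13.89 0.00
      vertex 3.50 13.06 18.00
      vertex 8.22 13.89 18.00
    endloop
  endfacet
  facet normal -0.7660 0.6428 0.0000
    outer loop
      vertex 3.50 13.06 0.00
      vertex 0.42 9.39 0.00
      vertex 0.42 9.39 18.00
    endloop
  endfacet
  facet normal -0.7660 0.6428 0.0000
    outer loop
      vertex 3.50 13.06 0.00
      vertex 0.42 9.39 18.00
      vertex 3.50 13.06 18.00
    endloop
  endfacet
  facet normal -1.0000 0.0000 0.0000
    outer loop
      vertex 0.42 9.39 0.00
      vertex 0.42 4.61 0.00
      vertex 0.42 4.61 18.00
    endloop
  endfacet
  facet normal -1.0000 0.0000 0.0000
    outer loop
      vertex 0.42 9.39 0.00
      vertex 0.42 4.61 18.00
      vertex 0.42 9.39 18.00
    endloop
  endfacet
  facet normal -0.7660 -0.6428 0.0000
    outer loop
      vertex 0.42 4.61 0.00
      vertex 3.50 0.94 0.00
      vertex 3.50 0.94 18.00
    endloop
  endfacet
  facet normal -0.7660 -0.6428 0.0000
    outer loop
      vertex 0.42 4.61 0.00
      vertex 3.50 0.94 18.00
      vertex 0.42 4.61 18.00
    endloop
  endfacet
  facet normal -0.1732 -0.9849 0.0000
    outer loop
      vertex 3.50 0.94 0.00
      vertex 8.22 0.11 0.00
      vertex 8.22 0.11 18.00
    endloop
  endfacet
  facet normal -0.1732 -0.9849 0.0000
    outer loop
      vertex 3.50 0.94 0.00
      vertex 8.22 0.11 18.00
      vertex 3.50 0.94 18.00
    endloop
  endfacet
  facet normal 0.5000 -0.8660 0.0000
    outer loop
      vertex 8.22 0.11 0.00
      vertex 12.36 2.50 0.00
      vertex 12.36 2.50 18.00
    endloop
  endfacet
  facet normal 0.5000 -0.8660 0.0000
    outer loop
      vertex 8.22 0.11 0.00
      vertex 12.36 2.50 18.00
      vertex 8.22 0.11 18.00
    endloop
  endfacet
  facet normal 0.9395 -0.3424 0.0000
    outer loop
      vertex 12.36 2.50 0.00
      vertex 14.00 7.00 0.00
      vertex 14.00 7.00 18.00
    endloop
  endfacet
  facet normal 0.9395 -0.3424 0.0000
    outer loop
      vertex 12.36 2.50 0.00
      vertex 14.00 7.00 18.00
      vertex 12.36 2.50 18.00
    endloop
  endfacet
endsolid part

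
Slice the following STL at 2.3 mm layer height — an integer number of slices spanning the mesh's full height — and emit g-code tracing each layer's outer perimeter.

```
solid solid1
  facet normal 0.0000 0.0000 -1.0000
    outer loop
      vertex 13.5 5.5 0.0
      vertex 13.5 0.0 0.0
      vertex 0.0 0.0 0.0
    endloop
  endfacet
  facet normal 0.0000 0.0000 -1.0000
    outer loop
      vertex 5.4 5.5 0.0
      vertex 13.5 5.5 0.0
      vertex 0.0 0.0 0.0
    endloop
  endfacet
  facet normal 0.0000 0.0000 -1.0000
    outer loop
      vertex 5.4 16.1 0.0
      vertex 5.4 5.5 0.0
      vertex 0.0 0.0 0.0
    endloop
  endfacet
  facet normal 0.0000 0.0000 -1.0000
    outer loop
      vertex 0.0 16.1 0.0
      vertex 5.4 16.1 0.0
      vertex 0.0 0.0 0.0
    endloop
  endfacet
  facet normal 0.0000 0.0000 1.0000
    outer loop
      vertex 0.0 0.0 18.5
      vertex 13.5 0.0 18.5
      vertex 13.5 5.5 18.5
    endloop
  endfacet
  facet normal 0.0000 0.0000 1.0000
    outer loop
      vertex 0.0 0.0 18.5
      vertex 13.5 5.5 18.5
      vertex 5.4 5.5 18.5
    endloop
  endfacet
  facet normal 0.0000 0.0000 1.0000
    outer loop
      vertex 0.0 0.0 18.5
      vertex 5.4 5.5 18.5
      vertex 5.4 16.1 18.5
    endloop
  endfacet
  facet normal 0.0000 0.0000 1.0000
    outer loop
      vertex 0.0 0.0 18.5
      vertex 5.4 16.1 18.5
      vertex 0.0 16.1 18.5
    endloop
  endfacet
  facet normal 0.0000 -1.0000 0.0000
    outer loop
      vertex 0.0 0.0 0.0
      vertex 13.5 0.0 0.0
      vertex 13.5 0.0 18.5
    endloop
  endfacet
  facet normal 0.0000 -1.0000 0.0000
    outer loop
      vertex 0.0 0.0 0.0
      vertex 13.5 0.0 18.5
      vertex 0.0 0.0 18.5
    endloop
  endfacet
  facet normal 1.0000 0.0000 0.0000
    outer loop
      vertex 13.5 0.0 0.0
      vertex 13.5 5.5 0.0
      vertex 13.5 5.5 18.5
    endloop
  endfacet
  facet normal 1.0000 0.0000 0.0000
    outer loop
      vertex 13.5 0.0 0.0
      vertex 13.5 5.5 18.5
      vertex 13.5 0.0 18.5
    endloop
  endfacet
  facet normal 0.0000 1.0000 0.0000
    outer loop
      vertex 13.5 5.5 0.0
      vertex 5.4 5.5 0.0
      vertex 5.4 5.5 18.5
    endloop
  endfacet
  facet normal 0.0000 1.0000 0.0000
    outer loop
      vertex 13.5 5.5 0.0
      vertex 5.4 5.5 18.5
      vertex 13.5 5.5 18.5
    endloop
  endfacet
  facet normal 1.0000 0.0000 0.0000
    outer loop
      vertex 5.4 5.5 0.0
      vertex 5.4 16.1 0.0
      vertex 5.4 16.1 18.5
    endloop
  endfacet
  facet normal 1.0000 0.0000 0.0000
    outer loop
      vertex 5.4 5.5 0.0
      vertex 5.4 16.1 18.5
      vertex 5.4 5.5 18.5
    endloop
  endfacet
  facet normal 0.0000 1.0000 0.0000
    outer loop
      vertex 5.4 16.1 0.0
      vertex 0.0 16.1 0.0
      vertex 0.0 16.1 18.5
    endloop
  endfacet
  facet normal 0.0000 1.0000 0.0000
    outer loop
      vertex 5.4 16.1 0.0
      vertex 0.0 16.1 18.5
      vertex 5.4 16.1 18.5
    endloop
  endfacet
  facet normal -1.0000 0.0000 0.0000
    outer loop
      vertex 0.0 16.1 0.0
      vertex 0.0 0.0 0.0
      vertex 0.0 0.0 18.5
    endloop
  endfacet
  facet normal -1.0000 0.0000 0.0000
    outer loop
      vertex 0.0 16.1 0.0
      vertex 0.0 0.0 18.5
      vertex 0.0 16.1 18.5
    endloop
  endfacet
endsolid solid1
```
; perimeter-only toolpath
G21 ; units = mm
G90 ; absolute positioning
G28 ; home
; layer 1
G0 Z2.3
G0 X0.0 Y0.0
G1 X13.5 Y0.0
G1 X13.5 Y5.5
G1 X5.4 Y5.5
G1 X5.4 Y16.1
G1 X0.0 Y16.1
G1 X0.0 Y0.0
; layer 2
G0 Z4.6
G0 X0.0 Y0.0
G1 X13.5 Y0.0
G1 X13.5 Y5.5
G1 X5.4 Y5.5
G1 X5.4 Y16.1
G1 X0.0 Y16.1
G1 X0.0 Y0.0
; layer 3
G0 Z6.9
G0 X0.0 Y0.0
G1 X13.5 Y0.0
G1 X13.5 Y5.5
G1 X5.4 Y5.5
G1 X5.4 Y16.1
G1 X0.0 Y16.1
G1 X0.0 Y0.0
; layer 4
G0 Z9.2
G0 X0.0 Y0.0
G1 X13.5 Y0.0
G1 X13.5 Y5.5
G1 X5.4 Y5.5
G1 X5.4 Y16.1
G1 X0.0 Y16.1
G1 X0.0 Y0.0
; layer 5
G0 Z11.6
G0 X0.0 Y0.0
G1 X13.5 Y0.0
G1 X13.5 Y5.5
G1 X5.4 Y5.5
G1 X5.4 Y16.1
G1 X0.0 Y16.1
G1 X0.0 Y0.0
; layer 6
G0 Z13.9
G0 X0.0 Y0.0
G1 X13.5 Y0.0
G1 X13.5 Y5.5
G1 X5.4 Y5.5
G1 X5.4 Y16.1
G1 X0.0 Y16.1
G1 X0.0 Y0.0
; layer 7
G0 Z16.2
G0 X0.0 Y0.0
G1 X13.5 Y0.0
G1 X13.5 Y5.5
G1 X5.4 Y5.5
G1 X5.4 Y16.1
G1 X0.0 Y16.1
G1 X0.0 Y0.0
; layer 8
G0 Z18.5
G0 X0.0 Y0.0
G1 X13.5 Y0.0
G1 X13.5 Y5.5
G1 X5.4 Y5.5
G1 X5.4 Y16.1
G1 X0.0 Y16.1
G1 X0.0 Y0.0
M2 ; end

The solid is an L-shaped prism: outer 13.5 × 16.1 mm, arm thicknesses ≈ 5.5 mm (horizontal) and 5.4 mm (vertical), extruded 18.5 mm in z. Slicing at Δz = 2.3 mm — 8 equal slices spanning the solid's height, so layer i sits at z = i·h/8 — gives 8 non-empty perimeters. Each is a 6-segment closed polygon; G0 lifts to the layer z and rapids to the start vertex, then G1 traces the edges.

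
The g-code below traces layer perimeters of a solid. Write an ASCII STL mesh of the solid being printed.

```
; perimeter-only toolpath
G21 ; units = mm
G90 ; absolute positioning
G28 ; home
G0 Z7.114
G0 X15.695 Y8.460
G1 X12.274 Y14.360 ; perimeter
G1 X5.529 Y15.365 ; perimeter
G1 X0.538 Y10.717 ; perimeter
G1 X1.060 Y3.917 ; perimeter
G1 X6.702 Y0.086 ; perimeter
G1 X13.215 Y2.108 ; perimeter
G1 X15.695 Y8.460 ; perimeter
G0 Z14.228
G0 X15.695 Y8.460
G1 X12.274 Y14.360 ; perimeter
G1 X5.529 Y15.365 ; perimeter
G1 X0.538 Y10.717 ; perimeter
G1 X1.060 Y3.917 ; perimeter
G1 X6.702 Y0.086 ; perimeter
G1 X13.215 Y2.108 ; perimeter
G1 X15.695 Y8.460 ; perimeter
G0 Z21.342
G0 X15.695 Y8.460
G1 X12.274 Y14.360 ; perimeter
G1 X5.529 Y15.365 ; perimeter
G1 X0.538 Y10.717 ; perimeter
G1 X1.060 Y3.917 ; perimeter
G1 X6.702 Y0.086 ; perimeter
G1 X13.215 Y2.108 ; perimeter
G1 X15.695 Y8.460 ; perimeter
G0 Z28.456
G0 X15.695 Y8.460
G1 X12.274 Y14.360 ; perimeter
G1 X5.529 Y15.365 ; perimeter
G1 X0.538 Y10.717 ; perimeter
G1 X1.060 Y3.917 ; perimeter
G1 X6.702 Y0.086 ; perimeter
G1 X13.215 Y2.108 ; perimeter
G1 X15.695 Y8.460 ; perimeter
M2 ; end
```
solid part
  facet normal 0.0000 0.0000 -1.0000
    outer loop
      vertex 5.529 15.365 0.000
      vertex 12.274 14.360 0.000
      vertex 15.695 8.460 0.000
    endloop
  endfacet
  facet normal 0.0000 0.0000 -1.0000
    outer loop
      vertex 0.538 10.717 0.000
      vertex 5.529 15.365 0.000
      vertex 15.695 8.460 0.000
    endloop
  endfacet
  facet normal 0.0000 0.0000 -1.0000
    outer loop
      vertex 1.060 3.917 0.000
      vertex 0.538 10.717 0.000
      vertex 15.695 8.460 0.000
    endloop
  endfacet
  facet normal 0.0000 0.0000 -1.0000
    outer loop
      vertex 6.702 0.086 0.000
      vertex 1.060 3.917 0.000
      vertex 15.695 8.460 0.000
    endloop
  endfacet
  facet normal 0.0000 0.0000 -1.0000
    outer loop
      vertex 13.215 2.108 0.000
      vertex 6.702 0.086 0.000
      vertex 15.695 8.460 0.000
    endloop
  endfacet
  facet normal 0.0000 0.0000 1.0000
    outer loop
      vertex 15.695 8.460 28.456
      vertex 12.274 14.360 28.456
      vertex 5.529 15.365 28.456
    endloop
  endfacet
  facet normal 0.0000 0.0000 1.0000
    outer loop
      vertex 15.695 8.460 28.456
      vertex 5.529 15.365 28.456
      vertex 0.538 10.717 28.456
    endloop
  endfacet
  facet normal 0.0000 0.0000 1.0000
    outer loop
      vertex 15.695 8.460 28.456
      vertex 0.538 10.717 28.456
      vertex 1.060 3.917 28.456
    endloop
  endfacet
  facet normal 0.0000 0.0000 1.0000
    outer loop
      vertex 15.695 8.460 28.456
      vertex 1.060 3.917 28.456
      vertex 6.702 0.086 28.456
    endloop
  endfacet
  facet normal 0.0000 0.0000 1.0000
    outer loop
      vertex 15.695 8.460 28.456
      vertex 6.702 0.086 28.456
      vertex 13.215 2.108 28.456
    endloop
  endfacet
  facet normal 0.8651 0.5016 0.0000
    outer loop
      vertex 15.695 8.460 0.000
      vertex 12.274 14.360 0.000
      vertex 12.274 14.360 28.456
    endloop
  endfacet
  facet normal 0.8651 0.5016 0.0000
    outer loop
      vertex 15.695 8.460 0.000
      vertex 12.274 14.360 28.456
      vertex 15.695 8.460 28.456
    endloop
  endfacet
  facet normal 0.1474 0.9891 0.0000
    outer loop
      vertex 12.274 14.360 0.000
      vertex 5.529 15.365 0.000
      vertex 5.529 15.365 28.456
    endloop
  endfacet
  facet normal 0.1474 0.9891 0.0000
    outer loop
      vertex 12.274 14.360 0.000
      vertex 5.529 15.365 28.456
      vertex 12.274 14.360 28.456
    endloop
  endfacet
  facet normal -0.6815 0.7318 0.0000
    outer loop
      vertex 5.529 15.365 0.000
      vertex 0.538 10.717 0.000
      vertex 0.538 10.717 28.456
    endloop
  endfacet
  facet normal -0.6815 0.7318 0.0000
    outer loop
      vertex 5.529 15.365 0.000
      vertex 0.538 10.717 28.456
      vertex 5.529 15.365 28.456
    endloop
  endfacet
  facet normal -0.9971 -0.0765 0.0000
    outer loop
      vertex 0.538 10.717 0.000
      vertex 1.060 3.917 0.000
      vertex 1.060 3.917 28.456
    endloop
  endfacet
  facet normal -0.9971 -0.0765 0.0000
    outer loop
      vertex 0.538 10.717 0.000
      vertex 1.060 3.917 28.456
      vertex 0.538 10.717 28.456
    endloop
  endfacet
  facet normal -0.5618 -0.8273 0.0000
    outer loop
      vertex 1.060 3.917 0.000
      vertex 6.702 0.086 0.000
      vertex 6.702 0.086 28.456
    endloop
  endfacet
  facet normal -0.5618 -0.8273 0.0000
    outer loop
      vertex 1.060 3.917 0.000
      vertex 6.702 0.086 28.456
      vertex 1.060 3.917 28.456
    endloop
  endfacet
  facet normal 0.2965 -0.9550 0.0000
    outer loop
      vertex 6.702 0.086 0.000
      vertex 13.215 2.108 0.000
      vertex 13.215 2.108 28.456
    endloop
  endfacet
  facet normal 0.2965 -0.9550 0.0000
    outer loop
      vertex 6.702 0.086 0.000
      vertex 13.215 2.108 28.456
      vertex 6.702 0.086 28.456
    endloop
  endfacet
  facet normal 0.9315 -0.3637 0.0000
    outer loop
      vertex 13.215 2.108 0.000
      vertex 15.695 8.460 0.000
      vertex 15.695 8.460 28.456
    endloop
  endfacet
  facet normal 0.9315 -0.3637 0.0000
    outer loop
      vertex 13.215 2.108 0.000
      vertex 15.695 8.460 28.456
      vertex 13.215 2.108 28.456
    endloop
  endfacet
endsolid part

The G0 Z moves step by Δz≈7.114 mm. Every layer's G1 loop is the same polygon, so the solid is a straight extrusion of it from z=0 to z≈28.5. Closing with flat bottom and top caps and triangulating gives 24 facets — a regular 7-sided prism (a cylinder approximated with 7 flat sides), circumscribed radius ≈ 7.86 mm, height ≈ 28.5 mm.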